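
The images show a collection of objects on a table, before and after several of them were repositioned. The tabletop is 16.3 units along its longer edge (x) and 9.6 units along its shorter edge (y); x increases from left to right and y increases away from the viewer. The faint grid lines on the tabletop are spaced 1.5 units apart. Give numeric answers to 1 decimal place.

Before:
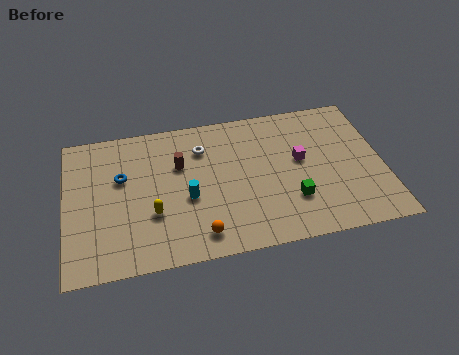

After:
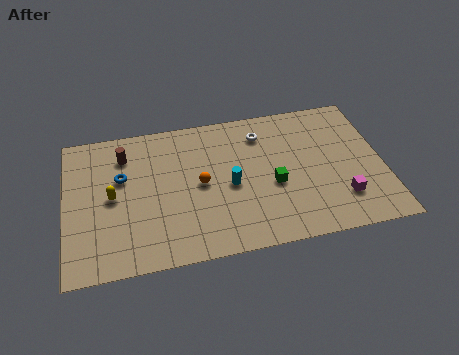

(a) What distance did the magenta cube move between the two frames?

3.6

The magenta cube was near (12.1, 5.4) before and (14.0, 2.4) after, so it travelled √(1.9² + 3.0²) ≈ 3.6 units.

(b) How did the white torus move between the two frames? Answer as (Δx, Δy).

(3.1, 0.4)

From the two frames, the white torus sits at roughly (7.1, 7.2) before and (10.2, 7.6) after.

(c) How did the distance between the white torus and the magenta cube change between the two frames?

+1.1

They were about 5.3 units apart before and 6.4 after — 1.1 units further apart.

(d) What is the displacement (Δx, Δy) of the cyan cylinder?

(2.2, 0.4)

From the two frames, the cyan cylinder sits at roughly (6.2, 4.0) before and (8.4, 4.4) after.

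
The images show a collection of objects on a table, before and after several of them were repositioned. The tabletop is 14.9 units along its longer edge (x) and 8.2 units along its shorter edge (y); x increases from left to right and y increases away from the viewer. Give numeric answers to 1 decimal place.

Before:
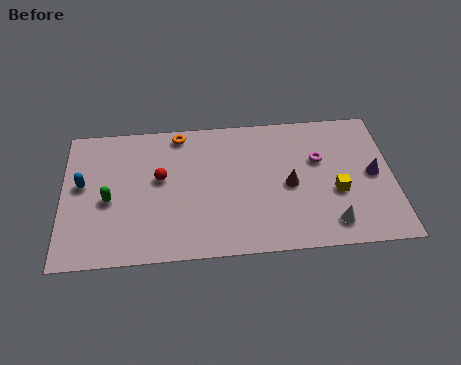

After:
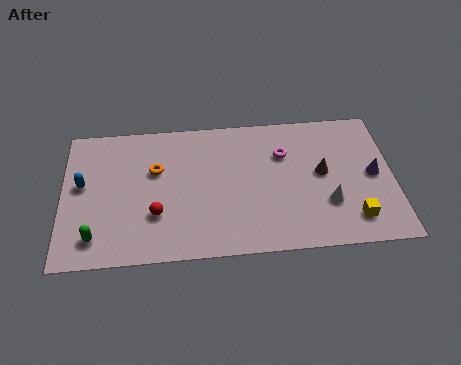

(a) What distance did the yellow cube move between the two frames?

1.7

The yellow cube was near (12.3, 3.2) before and (13.0, 1.6) after, so it travelled √(0.7² + 1.6²) ≈ 1.7 units.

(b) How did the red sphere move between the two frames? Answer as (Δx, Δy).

(-0.2, -2.1)

The red sphere was at about (4.4, 4.7) and moved to about (4.2, 2.6).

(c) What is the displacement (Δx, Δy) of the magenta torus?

(-1.6, 0.5)

From the two frames, the magenta torus sits at roughly (11.6, 5.2) before and (10.0, 5.7) after.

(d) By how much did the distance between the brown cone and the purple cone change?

-1.5

Before: roughly 3.8 units apart; after: 2.3. That's 1.5 units closer together.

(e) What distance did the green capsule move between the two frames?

2.2

From (2.1, 3.6) to (1.5, 1.5), the green capsule covered √(0.6² + 2.1²) ≈ 2.2 units.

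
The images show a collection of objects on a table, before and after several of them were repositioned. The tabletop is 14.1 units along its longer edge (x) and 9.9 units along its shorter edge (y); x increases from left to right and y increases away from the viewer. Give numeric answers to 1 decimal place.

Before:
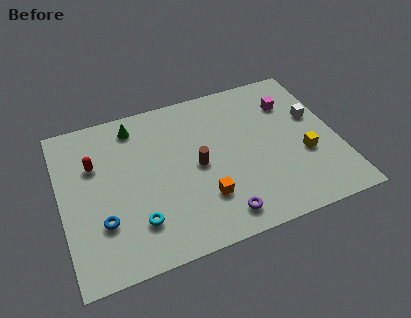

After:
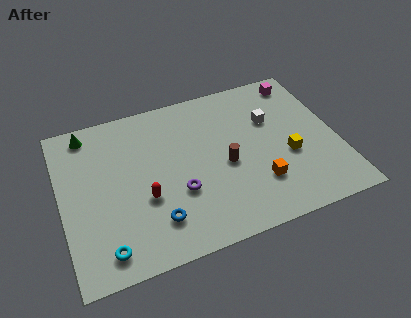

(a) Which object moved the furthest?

the red capsule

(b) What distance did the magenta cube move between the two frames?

1.5

The magenta cube was near (12.0, 7.3) before and (12.7, 8.6) after, so it travelled √(0.7² + 1.3²) ≈ 1.5 units.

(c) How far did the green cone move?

2.4

The green cone was near (4.0, 8.4) before and (1.6, 8.7) after, so it travelled √(2.4² + 0.3²) ≈ 2.4 units.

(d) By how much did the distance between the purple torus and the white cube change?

-1.2

Before: roughly 7.1 units apart; after: 5.9. That's 1.2 units closer together.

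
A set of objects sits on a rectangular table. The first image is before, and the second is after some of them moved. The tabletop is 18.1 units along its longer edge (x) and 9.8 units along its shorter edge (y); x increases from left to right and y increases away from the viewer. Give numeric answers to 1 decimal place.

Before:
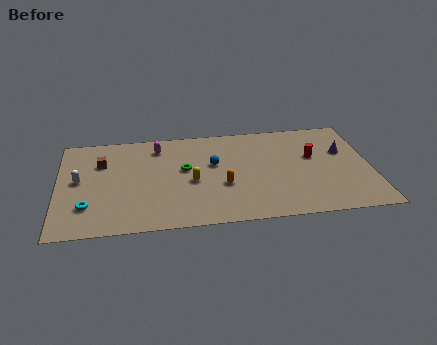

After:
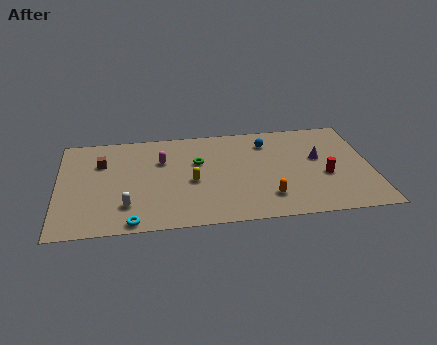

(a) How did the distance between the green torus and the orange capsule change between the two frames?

+2.7

Before: roughly 2.9 units apart; after: 5.6. That's 2.7 units further apart.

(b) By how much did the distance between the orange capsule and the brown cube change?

+2.9

The distance was about 7.7 in the first image and 10.6 in the second, so they moved 2.9 units further apart.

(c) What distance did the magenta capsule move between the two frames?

1.4

The magenta capsule was near (5.8, 8.0) before and (6.0, 6.6) after, so it travelled √(0.2² + 1.4²) ≈ 1.4 units.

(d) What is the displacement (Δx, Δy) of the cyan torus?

(2.5, -1.8)

The cyan torus was at about (1.7, 2.6) and moved to about (4.2, 0.8).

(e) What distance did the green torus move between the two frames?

1.0

The green torus was near (7.3, 5.6) before and (8.1, 6.2) after, so it travelled √(0.8² + 0.6²) ≈ 1.0 units.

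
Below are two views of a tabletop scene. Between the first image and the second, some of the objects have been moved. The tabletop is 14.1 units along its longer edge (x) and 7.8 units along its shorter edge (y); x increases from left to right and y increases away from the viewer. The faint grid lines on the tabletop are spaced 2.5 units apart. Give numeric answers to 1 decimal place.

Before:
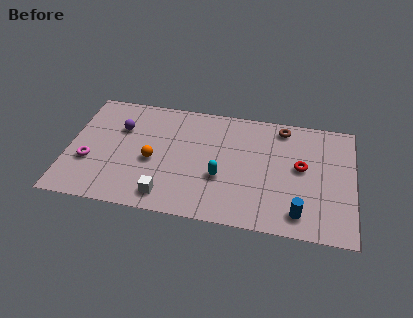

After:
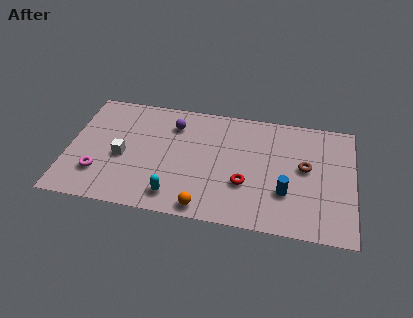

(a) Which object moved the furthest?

the orange sphere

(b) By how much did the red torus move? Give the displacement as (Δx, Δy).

(-2.7, -1.6)

The red torus was at about (11.5, 4.3) and moved to about (8.8, 2.7).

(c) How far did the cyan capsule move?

2.7

From (7.6, 2.9) to (5.4, 1.3), the cyan capsule covered √(2.2² + 1.6²) ≈ 2.7 units.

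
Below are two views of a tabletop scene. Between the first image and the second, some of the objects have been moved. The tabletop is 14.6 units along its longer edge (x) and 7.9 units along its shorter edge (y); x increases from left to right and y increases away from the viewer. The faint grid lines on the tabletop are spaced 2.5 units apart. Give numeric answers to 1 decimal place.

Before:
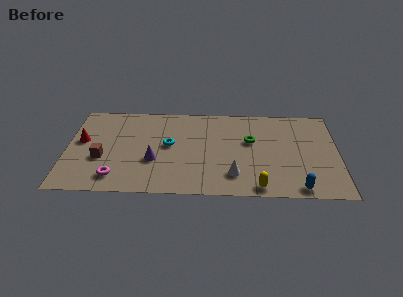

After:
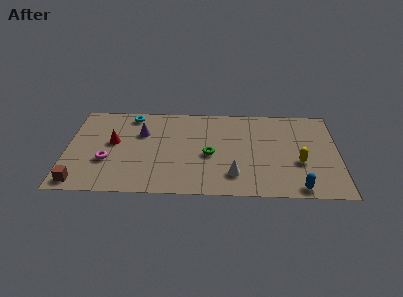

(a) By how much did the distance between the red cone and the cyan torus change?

-2.0

Before: roughly 4.7 units apart; after: 2.7. That's 2.0 units closer together.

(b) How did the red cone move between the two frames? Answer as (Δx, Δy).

(1.7, -0.1)

From the two frames, the red cone sits at roughly (0.8, 4.5) before and (2.5, 4.4) after.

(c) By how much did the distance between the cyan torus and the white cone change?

+3.3

Before: roughly 4.3 units apart; after: 7.6. That's 3.3 units further apart.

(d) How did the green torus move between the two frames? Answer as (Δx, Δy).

(-2.2, -1.3)

From the two frames, the green torus sits at roughly (9.9, 4.8) before and (7.7, 3.5) after.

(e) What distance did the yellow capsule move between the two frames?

3.1

From (10.3, 0.8) to (12.5, 3.0), the yellow capsule covered √(2.2² + 2.2²) ≈ 3.1 units.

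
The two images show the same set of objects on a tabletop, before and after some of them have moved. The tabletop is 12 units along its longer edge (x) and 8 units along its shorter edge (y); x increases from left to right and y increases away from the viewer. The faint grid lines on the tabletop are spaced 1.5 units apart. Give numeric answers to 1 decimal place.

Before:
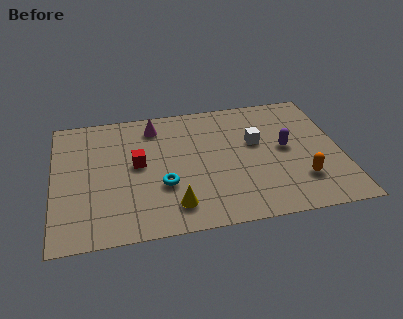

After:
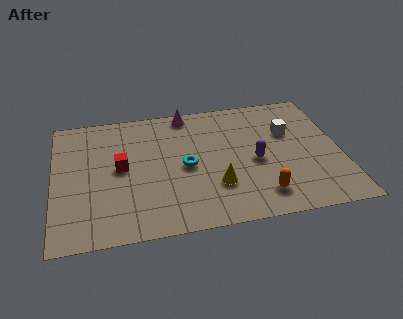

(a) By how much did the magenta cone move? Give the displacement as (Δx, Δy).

(1.4, 0.6)

The magenta cone started near (4.3, 6.6) and ended near (5.7, 7.2).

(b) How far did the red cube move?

0.7

From (3.5, 4.3) to (2.8, 4.2), the red cube covered √(0.7² + 0.1²) ≈ 0.7 units.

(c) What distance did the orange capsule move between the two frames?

1.8

From (10.2, 2.1) to (8.5, 1.5), the orange capsule covered √(1.7² + 0.6²) ≈ 1.8 units.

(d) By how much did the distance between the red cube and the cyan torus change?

+0.9

Before: roughly 1.8 units apart; after: 2.7. That's 0.9 units further apart.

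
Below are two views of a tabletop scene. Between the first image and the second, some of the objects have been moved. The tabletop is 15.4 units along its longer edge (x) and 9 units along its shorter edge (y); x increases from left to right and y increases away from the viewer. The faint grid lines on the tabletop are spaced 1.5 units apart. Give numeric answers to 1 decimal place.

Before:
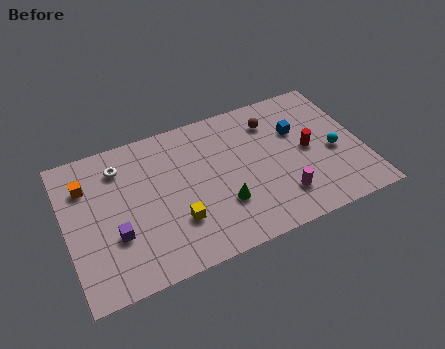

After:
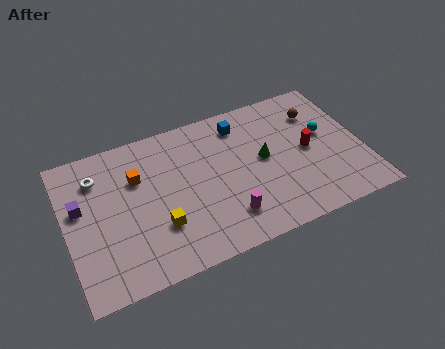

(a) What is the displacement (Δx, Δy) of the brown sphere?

(2.4, -0.3)

The brown sphere started near (11.0, 7.0) and ended near (13.4, 6.7).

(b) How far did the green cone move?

3.1

The green cone was near (7.9, 2.8) before and (10.3, 4.8) after, so it travelled √(2.4² + 2.0²) ≈ 3.1 units.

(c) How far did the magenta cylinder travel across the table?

2.9

From (10.9, 2.1) to (8.0, 2.0), the magenta cylinder covered √(2.9² + 0.1²) ≈ 2.9 units.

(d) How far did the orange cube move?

2.6

The orange cube was near (1.2, 6.6) before and (3.8, 6.1) after, so it travelled √(2.6² + 0.5²) ≈ 2.6 units.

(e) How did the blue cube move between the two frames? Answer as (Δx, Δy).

(-2.8, 1.5)

The blue cube started near (12.2, 5.9) and ended near (9.4, 7.4).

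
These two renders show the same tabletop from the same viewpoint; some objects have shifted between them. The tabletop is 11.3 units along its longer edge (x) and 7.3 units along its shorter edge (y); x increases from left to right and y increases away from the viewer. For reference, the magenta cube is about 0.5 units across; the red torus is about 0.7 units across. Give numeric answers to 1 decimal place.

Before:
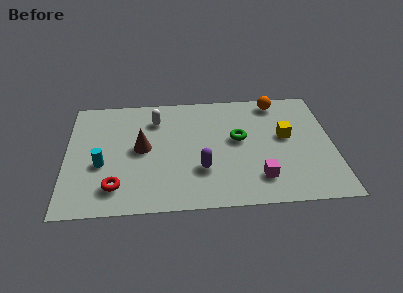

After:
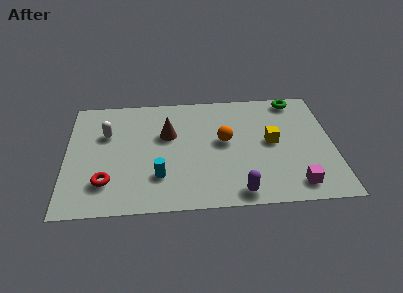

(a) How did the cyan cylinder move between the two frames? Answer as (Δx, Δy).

(2.4, -0.9)

The cyan cylinder was at about (1.5, 2.9) and moved to about (3.9, 2.0).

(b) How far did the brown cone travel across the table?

1.4

The brown cone moved from about (3.2, 3.8) to (4.3, 4.6), a distance of √(1.1² + 0.8²) ≈ 1.4.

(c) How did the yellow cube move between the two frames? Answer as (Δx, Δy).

(-0.6, -0.3)

The yellow cube was at about (9.3, 4.1) and moved to about (8.7, 3.8).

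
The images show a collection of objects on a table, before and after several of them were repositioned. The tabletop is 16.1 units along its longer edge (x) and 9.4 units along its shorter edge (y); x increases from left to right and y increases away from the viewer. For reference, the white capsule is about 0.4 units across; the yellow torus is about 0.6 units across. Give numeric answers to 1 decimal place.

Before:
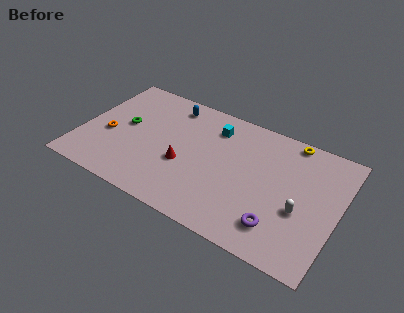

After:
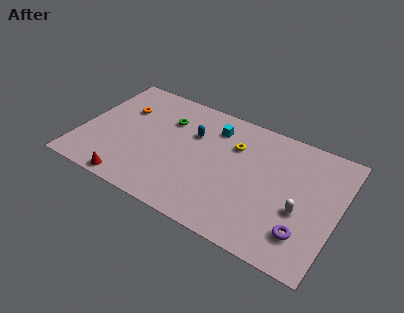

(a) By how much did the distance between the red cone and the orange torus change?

+0.9

The distance was about 4.9 in the first image and 5.8 in the second, so they moved 0.9 units further apart.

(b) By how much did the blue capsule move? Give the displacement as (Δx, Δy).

(1.7, -1.7)

From the two frames, the blue capsule sits at roughly (5.1, 8.0) before and (6.8, 6.3) after.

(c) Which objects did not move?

the cyan cube and the white capsule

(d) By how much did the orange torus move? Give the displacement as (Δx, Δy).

(0.6, 2.5)

From the two frames, the orange torus sits at roughly (1.7, 3.9) before and (2.3, 6.4) after.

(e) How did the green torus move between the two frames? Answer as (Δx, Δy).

(2.5, 1.6)

The green torus was at about (2.6, 5.1) and moved to about (5.1, 6.7).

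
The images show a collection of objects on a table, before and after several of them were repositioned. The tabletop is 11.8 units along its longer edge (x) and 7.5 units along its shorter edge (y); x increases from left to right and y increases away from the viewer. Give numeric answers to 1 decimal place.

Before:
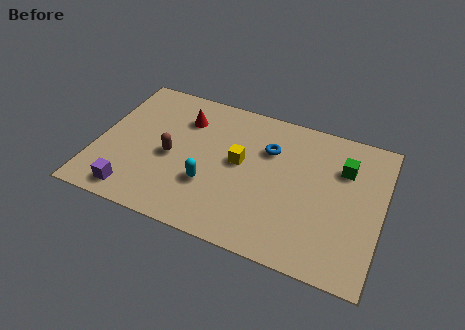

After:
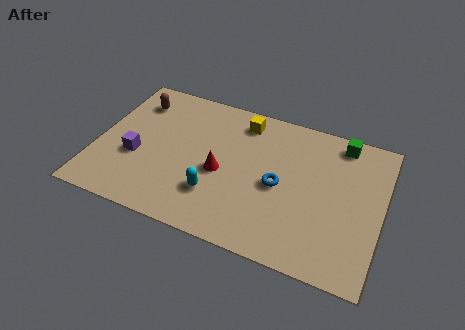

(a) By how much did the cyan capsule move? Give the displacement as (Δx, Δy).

(0.3, -0.4)

From the two frames, the cyan capsule sits at roughly (4.8, 2.5) before and (5.1, 2.1) after.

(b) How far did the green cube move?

1.3

The green cube was near (10.1, 5.3) before and (9.9, 6.6) after, so it travelled √(0.2² + 1.3²) ≈ 1.3 units.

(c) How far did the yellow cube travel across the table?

2.2

The yellow cube moved from about (5.9, 4.1) to (5.8, 6.3), a distance of √(0.1² + 2.2²) ≈ 2.2.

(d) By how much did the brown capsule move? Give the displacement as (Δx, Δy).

(-1.8, 2.5)

From the two frames, the brown capsule sits at roughly (3.1, 3.4) before and (1.3, 5.9) after.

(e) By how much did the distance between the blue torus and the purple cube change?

-0.8

The distance was about 6.7 in the first image and 5.9 in the second, so they moved 0.8 units closer together.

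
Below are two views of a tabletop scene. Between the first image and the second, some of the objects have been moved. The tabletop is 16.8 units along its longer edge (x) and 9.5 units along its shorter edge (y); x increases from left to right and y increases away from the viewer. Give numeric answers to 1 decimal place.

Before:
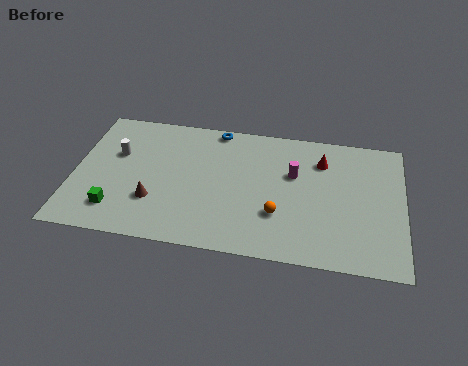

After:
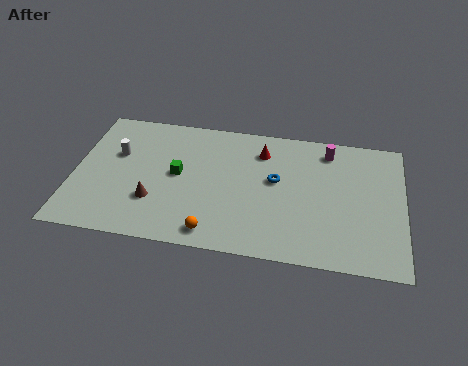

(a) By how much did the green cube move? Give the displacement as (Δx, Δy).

(3.0, 3.0)

The green cube was at about (2.3, 2.0) and moved to about (5.3, 5.0).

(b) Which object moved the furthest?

the blue torus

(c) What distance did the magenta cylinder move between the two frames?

2.6

The magenta cylinder moved from about (11.2, 6.0) to (12.9, 8.0), a distance of √(1.7² + 2.0²) ≈ 2.6.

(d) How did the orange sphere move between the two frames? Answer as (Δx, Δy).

(-3.2, -1.8)

The orange sphere started near (10.5, 3.0) and ended near (7.3, 1.2).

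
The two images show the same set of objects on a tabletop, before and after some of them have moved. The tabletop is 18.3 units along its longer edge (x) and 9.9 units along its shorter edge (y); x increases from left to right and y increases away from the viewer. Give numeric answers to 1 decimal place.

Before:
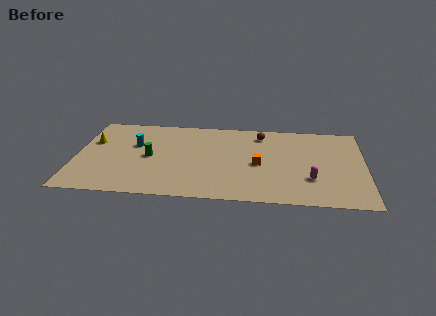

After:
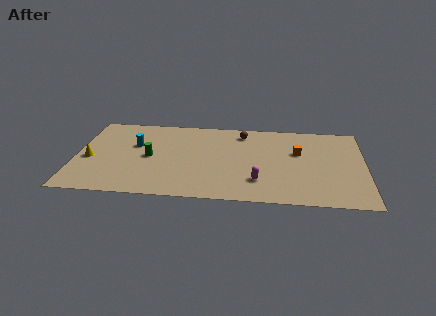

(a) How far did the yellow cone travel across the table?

2.1

The yellow cone moved from about (1.0, 6.4) to (0.9, 4.3), a distance of √(0.1² + 2.1²) ≈ 2.1.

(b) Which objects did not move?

the cyan cylinder and the green cylinder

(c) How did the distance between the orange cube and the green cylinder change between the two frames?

+2.6

The distance was about 6.9 in the first image and 9.5 in the second, so they moved 2.6 units further apart.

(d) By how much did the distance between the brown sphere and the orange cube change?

+0.5

They were about 3.7 units apart before and 4.2 after — 0.5 units further apart.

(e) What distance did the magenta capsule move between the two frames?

3.3

From (14.9, 3.0) to (11.6, 2.5), the magenta capsule covered √(3.3² + 0.5²) ≈ 3.3 units.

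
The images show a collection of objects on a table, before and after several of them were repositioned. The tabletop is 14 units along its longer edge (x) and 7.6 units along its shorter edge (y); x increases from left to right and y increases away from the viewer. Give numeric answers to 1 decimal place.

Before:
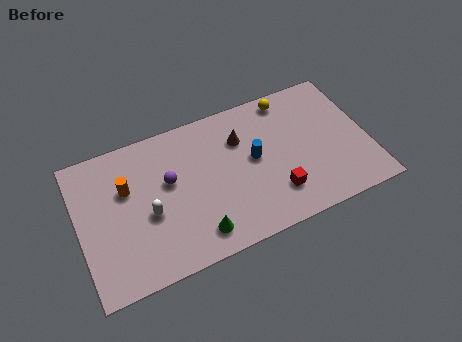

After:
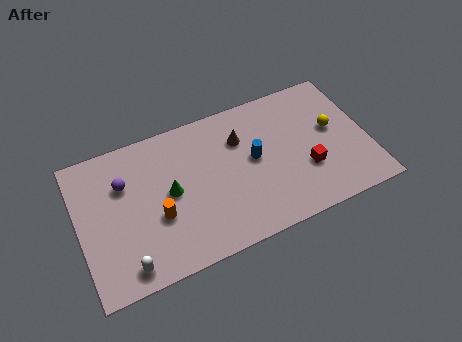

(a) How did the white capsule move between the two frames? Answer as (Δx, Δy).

(-1.3, -2.2)

The white capsule started near (3.3, 3.2) and ended near (2.0, 1.0).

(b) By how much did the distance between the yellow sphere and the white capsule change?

+2.9

They were about 8.0 units apart before and 10.9 after — 2.9 units further apart.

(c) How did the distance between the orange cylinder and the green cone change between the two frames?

-3.5

They were about 4.7 units apart before and 1.2 after — 3.5 units closer together.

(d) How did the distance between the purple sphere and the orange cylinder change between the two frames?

+0.7

Before: roughly 2.0 units apart; after: 2.7. That's 0.7 units further apart.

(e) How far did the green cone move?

2.8

From (5.4, 1.3) to (4.4, 3.9), the green cone covered √(1.0² + 2.6²) ≈ 2.8 units.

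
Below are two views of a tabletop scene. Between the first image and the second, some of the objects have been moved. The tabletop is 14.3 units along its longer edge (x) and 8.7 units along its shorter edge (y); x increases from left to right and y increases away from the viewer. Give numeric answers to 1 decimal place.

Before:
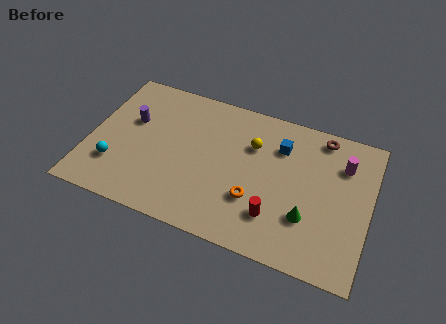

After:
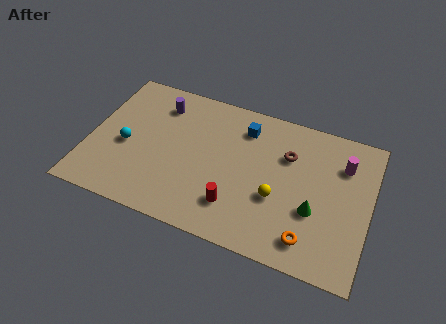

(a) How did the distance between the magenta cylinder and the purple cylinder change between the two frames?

-1.3

The distance was about 10.8 in the first image and 9.5 in the second, so they moved 1.3 units closer together.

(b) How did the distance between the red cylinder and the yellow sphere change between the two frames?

-1.8

The distance was about 4.1 in the first image and 2.3 in the second, so they moved 1.8 units closer together.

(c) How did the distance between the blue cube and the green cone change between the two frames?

+1.3

The distance was about 4.1 in the first image and 5.4 in the second, so they moved 1.3 units further apart.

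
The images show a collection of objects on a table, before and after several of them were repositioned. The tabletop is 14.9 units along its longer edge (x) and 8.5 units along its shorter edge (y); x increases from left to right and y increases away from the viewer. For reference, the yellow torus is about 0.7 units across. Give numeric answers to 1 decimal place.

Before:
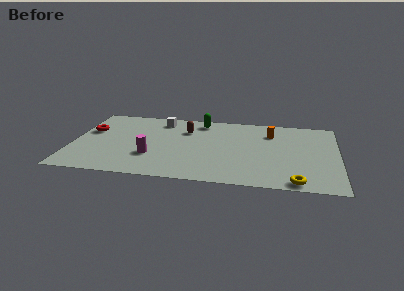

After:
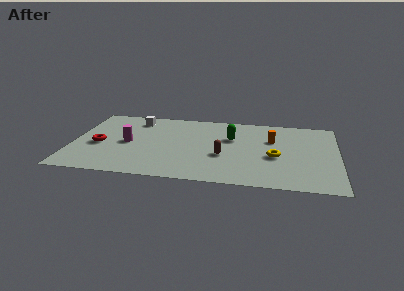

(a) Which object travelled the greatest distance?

the brown capsule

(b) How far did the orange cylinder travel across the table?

0.8

The orange cylinder moved from about (11.1, 6.4) to (11.2, 5.6), a distance of √(0.1² + 0.8²) ≈ 0.8.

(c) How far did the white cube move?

1.4

The white cube was near (4.8, 7.1) before and (3.4, 7.0) after, so it travelled √(1.4² + 0.1²) ≈ 1.4 units.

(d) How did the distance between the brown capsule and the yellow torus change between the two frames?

-5.3

Before: roughly 8.2 units apart; after: 2.9. That's 5.3 units closer together.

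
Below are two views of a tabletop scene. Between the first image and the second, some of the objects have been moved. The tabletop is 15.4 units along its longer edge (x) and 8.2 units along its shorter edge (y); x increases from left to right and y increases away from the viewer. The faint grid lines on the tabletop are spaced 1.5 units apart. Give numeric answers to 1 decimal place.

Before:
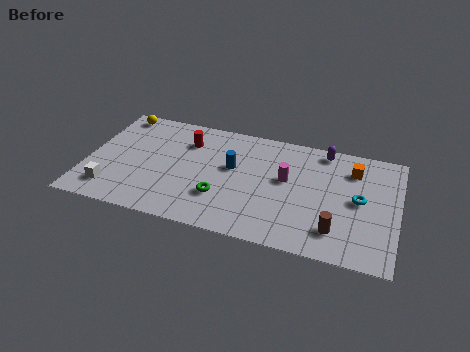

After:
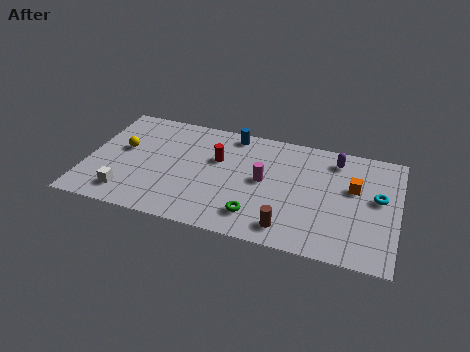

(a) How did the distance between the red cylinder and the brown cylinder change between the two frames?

-3.4

They were about 8.8 units apart before and 5.4 after — 3.4 units closer together.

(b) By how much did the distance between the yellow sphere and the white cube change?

-2.5

Before: roughly 5.7 units apart; after: 3.2. That's 2.5 units closer together.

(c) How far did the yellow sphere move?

2.6

The yellow sphere was near (1.2, 7.3) before and (1.7, 4.7) after, so it travelled √(0.5² + 2.6²) ≈ 2.6 units.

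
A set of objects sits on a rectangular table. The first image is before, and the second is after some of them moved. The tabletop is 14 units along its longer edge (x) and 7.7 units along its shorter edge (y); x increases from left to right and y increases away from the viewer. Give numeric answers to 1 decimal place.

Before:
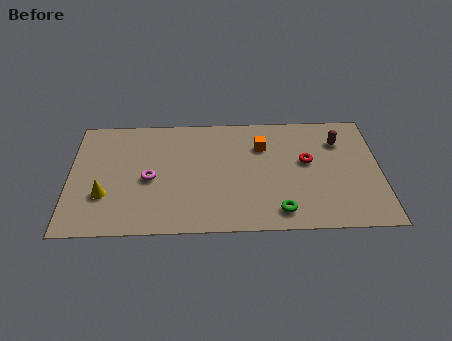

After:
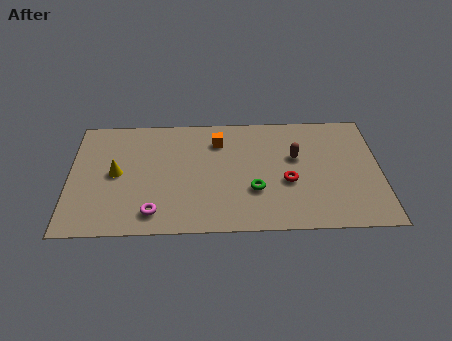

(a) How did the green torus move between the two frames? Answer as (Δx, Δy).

(-1.1, 1.4)

The green torus was at about (9.4, 1.2) and moved to about (8.3, 2.6).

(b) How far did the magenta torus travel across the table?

2.2

The magenta torus was near (3.6, 3.5) before and (3.8, 1.3) after, so it travelled √(0.2² + 2.2²) ≈ 2.2 units.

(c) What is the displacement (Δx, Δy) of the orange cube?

(-2.0, 0.4)

The orange cube started near (8.7, 5.5) and ended near (6.7, 5.9).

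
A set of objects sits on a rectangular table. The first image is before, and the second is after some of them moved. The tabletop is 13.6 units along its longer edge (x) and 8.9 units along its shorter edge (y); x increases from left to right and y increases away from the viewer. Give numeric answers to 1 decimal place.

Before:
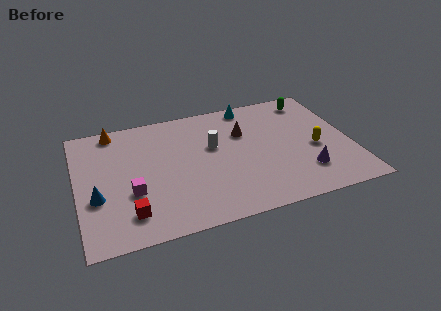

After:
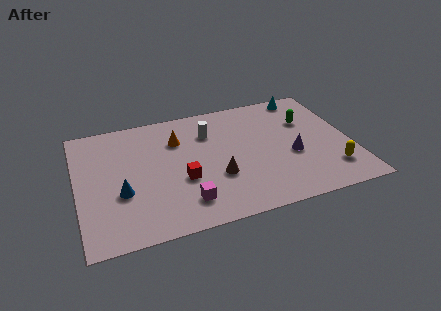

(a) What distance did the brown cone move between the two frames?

3.3

From (8.4, 6.0) to (6.8, 3.1), the brown cone covered √(1.6² + 2.9²) ≈ 3.3 units.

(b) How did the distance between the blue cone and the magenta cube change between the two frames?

+1.7

They were about 1.7 units apart before and 3.4 after — 1.7 units further apart.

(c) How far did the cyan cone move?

2.8

The cyan cone moved from about (8.9, 8.0) to (11.7, 8.0), a distance of √(2.8² + 0.0²) ≈ 2.8.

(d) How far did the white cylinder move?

1.1

The white cylinder was near (6.8, 5.4) before and (6.7, 6.5) after, so it travelled √(0.1² + 1.1²) ≈ 1.1 units.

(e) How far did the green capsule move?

1.6

The green capsule moved from about (12.0, 7.6) to (11.6, 6.0), a distance of √(0.4² + 1.6²) ≈ 1.6.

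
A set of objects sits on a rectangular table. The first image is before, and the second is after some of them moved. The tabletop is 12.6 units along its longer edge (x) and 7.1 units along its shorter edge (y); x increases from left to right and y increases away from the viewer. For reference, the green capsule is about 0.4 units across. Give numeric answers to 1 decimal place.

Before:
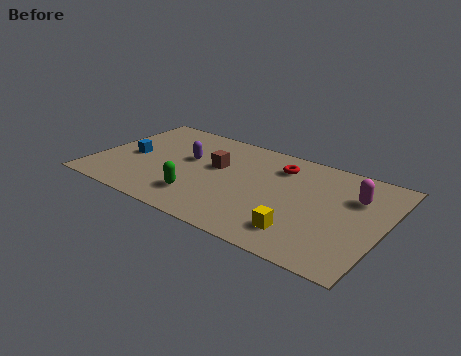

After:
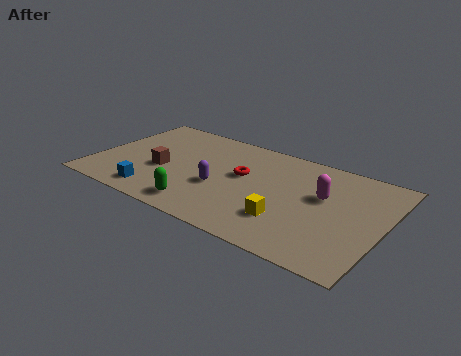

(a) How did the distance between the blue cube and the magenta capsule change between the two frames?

-2.2

The distance was about 9.8 in the first image and 7.6 in the second, so they moved 2.2 units closer together.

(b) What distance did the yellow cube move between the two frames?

0.9

From (9.4, 1.5) to (8.7, 2.0), the yellow cube covered √(0.7² + 0.5²) ≈ 0.9 units.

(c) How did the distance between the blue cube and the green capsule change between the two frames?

-1.7

Before: roughly 3.8 units apart; after: 2.1. That's 1.7 units closer together.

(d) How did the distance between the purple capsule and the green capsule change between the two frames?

-0.9

Before: roughly 2.7 units apart; after: 1.8. That's 0.9 units closer together.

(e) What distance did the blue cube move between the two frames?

2.7

From (1.5, 3.3) to (3.0, 1.1), the blue cube covered √(1.5² + 2.2²) ≈ 2.7 units.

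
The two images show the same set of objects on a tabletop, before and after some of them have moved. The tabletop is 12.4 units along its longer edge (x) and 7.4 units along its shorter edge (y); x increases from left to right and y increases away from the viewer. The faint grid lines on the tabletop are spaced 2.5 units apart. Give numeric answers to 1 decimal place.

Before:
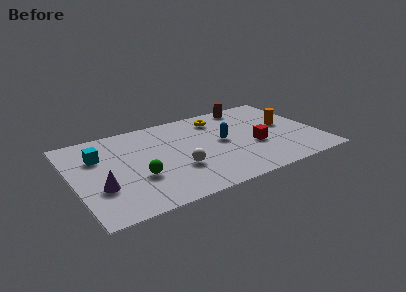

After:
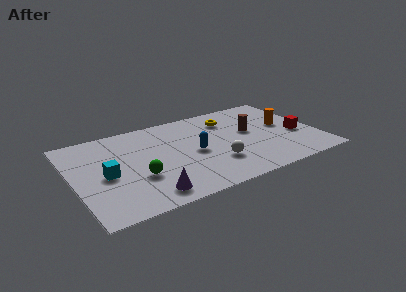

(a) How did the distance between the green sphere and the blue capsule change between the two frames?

-1.6

The distance was about 4.7 in the first image and 3.1 in the second, so they moved 1.6 units closer together.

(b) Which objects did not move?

the green sphere and the orange cylinder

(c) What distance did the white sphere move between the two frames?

1.9

From (5.1, 2.5) to (7.0, 2.2), the white sphere covered √(1.9² + 0.3²) ≈ 1.9 units.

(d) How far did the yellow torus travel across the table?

0.6

The yellow torus was near (7.7, 6.0) before and (8.2, 5.7) after, so it travelled √(0.5² + 0.3²) ≈ 0.6 units.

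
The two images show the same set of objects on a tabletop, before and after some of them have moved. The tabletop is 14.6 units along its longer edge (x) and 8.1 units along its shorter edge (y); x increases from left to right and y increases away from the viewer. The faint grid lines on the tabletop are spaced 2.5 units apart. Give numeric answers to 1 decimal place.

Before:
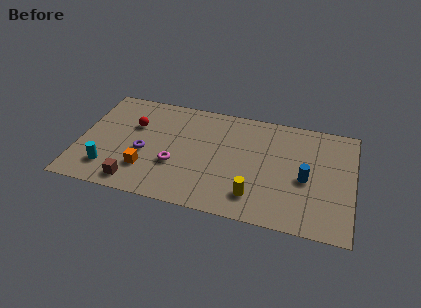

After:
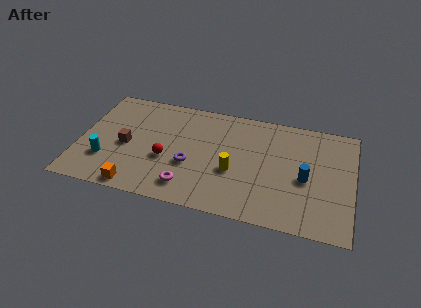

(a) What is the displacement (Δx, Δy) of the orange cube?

(-0.4, -1.4)

The orange cube was at about (3.7, 2.2) and moved to about (3.3, 0.8).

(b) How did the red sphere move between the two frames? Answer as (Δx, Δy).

(1.9, -2.1)

The red sphere was at about (2.8, 5.3) and moved to about (4.7, 3.2).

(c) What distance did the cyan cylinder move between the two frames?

0.6

The cyan cylinder moved from about (1.7, 1.8) to (1.5, 2.4), a distance of √(0.2² + 0.6²) ≈ 0.6.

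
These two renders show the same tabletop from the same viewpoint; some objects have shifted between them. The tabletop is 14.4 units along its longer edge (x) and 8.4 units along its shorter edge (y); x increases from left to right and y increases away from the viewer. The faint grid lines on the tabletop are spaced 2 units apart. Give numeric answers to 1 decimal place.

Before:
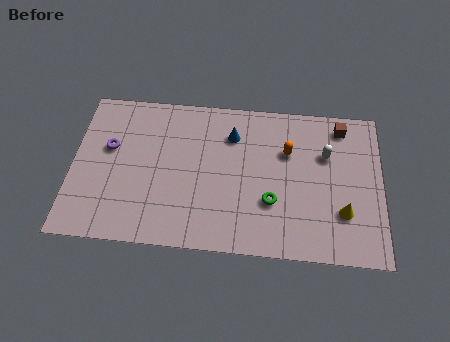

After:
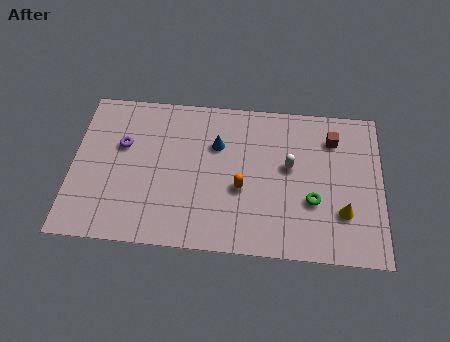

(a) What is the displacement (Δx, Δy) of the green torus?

(1.9, 0.2)

The green torus started near (9.3, 2.8) and ended near (11.2, 3.0).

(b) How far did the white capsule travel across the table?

1.9

The white capsule moved from about (11.8, 5.6) to (10.1, 4.8), a distance of √(1.7² + 0.8²) ≈ 1.9.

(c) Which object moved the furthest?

the orange capsule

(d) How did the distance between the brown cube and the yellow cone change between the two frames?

-0.7

The distance was about 4.7 in the first image and 4.0 in the second, so they moved 0.7 units closer together.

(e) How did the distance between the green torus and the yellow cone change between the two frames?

-1.8

They were about 3.3 units apart before and 1.5 after — 1.8 units closer together.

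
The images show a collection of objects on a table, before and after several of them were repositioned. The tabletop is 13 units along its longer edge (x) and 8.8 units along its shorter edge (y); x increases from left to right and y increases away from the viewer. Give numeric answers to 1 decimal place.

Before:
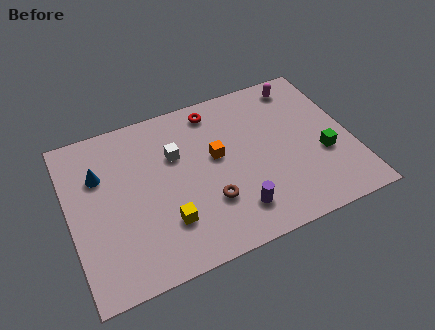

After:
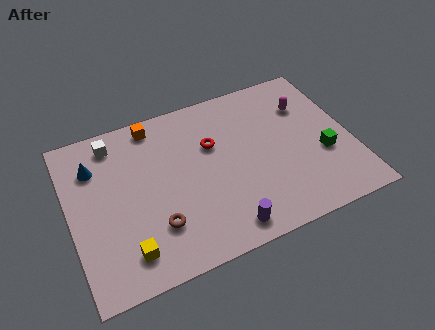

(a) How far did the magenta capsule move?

1.3

The magenta capsule was near (11.1, 7.6) before and (11.2, 6.3) after, so it travelled √(0.1² + 1.3²) ≈ 1.3 units.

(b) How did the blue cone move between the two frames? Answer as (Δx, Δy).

(-0.2, 0.5)

From the two frames, the blue cone sits at roughly (1.5, 6.0) before and (1.3, 6.5) after.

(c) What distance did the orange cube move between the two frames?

3.8

The orange cube was near (6.8, 5.0) before and (4.2, 7.8) after, so it travelled √(2.6² + 2.8²) ≈ 3.8 units.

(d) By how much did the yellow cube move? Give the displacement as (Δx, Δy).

(-1.9, -0.8)

The yellow cube was at about (4.2, 2.4) and moved to about (2.3, 1.6).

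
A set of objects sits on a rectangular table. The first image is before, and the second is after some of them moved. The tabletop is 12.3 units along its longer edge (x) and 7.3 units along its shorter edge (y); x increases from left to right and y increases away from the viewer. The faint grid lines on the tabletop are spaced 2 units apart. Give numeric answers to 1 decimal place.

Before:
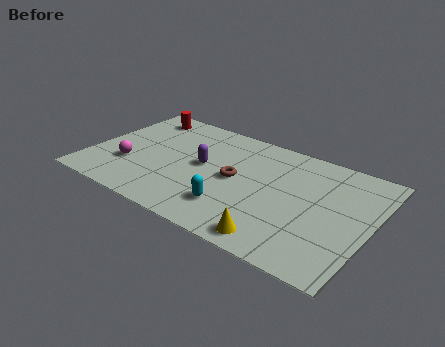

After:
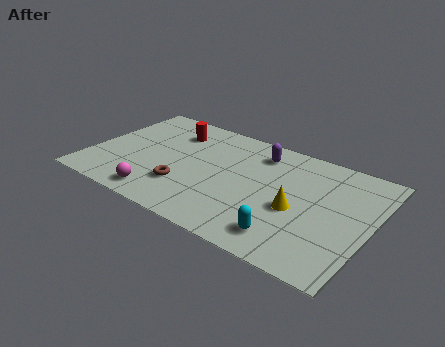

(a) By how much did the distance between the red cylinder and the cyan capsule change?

+0.6

They were about 6.7 units apart before and 7.3 after — 0.6 units further apart.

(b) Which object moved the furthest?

the purple capsule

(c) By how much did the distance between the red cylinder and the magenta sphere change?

+0.8

They were about 3.8 units apart before and 4.6 after — 0.8 units further apart.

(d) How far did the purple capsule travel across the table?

3.0

The purple capsule moved from about (4.9, 3.9) to (7.1, 5.9), a distance of √(2.2² + 2.0²) ≈ 3.0.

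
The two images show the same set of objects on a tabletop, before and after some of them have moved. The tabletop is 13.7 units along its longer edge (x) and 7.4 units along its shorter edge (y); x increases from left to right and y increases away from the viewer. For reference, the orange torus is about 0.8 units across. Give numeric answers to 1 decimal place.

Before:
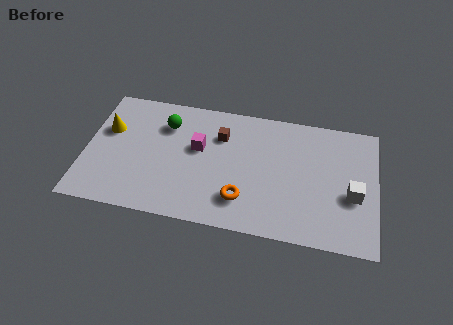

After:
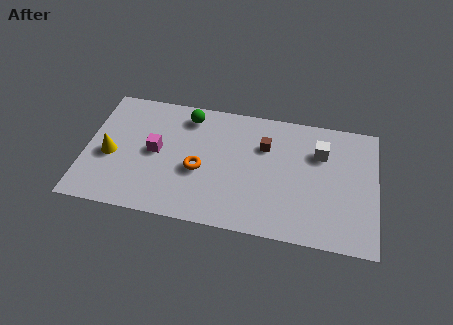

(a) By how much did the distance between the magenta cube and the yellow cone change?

-2.1

They were about 4.3 units apart before and 2.2 after — 2.1 units closer together.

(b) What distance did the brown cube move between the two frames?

2.1

From (6.3, 5.3) to (8.4, 5.1), the brown cube covered √(2.1² + 0.2²) ≈ 2.1 units.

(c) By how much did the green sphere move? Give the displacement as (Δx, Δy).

(1.0, 0.7)

From the two frames, the green sphere sits at roughly (3.7, 5.5) before and (4.7, 6.2) after.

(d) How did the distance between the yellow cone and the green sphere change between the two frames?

+1.8

They were about 2.8 units apart before and 4.6 after — 1.8 units further apart.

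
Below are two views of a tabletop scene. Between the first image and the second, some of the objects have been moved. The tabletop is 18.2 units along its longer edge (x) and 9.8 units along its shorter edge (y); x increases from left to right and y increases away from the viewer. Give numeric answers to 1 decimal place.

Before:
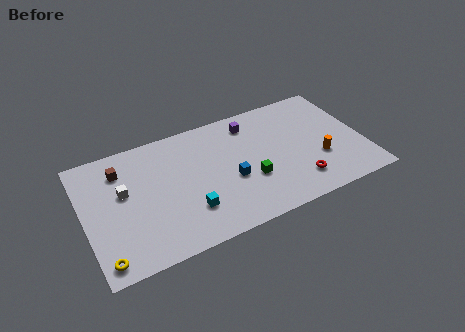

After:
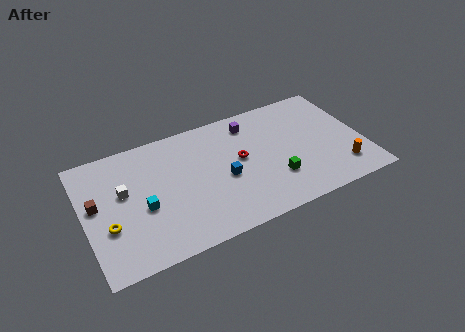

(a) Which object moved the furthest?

the red torus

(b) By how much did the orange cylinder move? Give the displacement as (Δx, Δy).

(1.3, -1.3)

The orange cylinder was at about (15.2, 3.4) and moved to about (16.5, 2.1).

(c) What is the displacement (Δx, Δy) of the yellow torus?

(0.5, 2.3)

The yellow torus was at about (0.9, 1.2) and moved to about (1.4, 3.5).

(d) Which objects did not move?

the purple cube and the white cube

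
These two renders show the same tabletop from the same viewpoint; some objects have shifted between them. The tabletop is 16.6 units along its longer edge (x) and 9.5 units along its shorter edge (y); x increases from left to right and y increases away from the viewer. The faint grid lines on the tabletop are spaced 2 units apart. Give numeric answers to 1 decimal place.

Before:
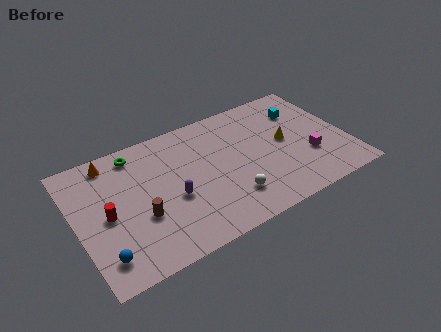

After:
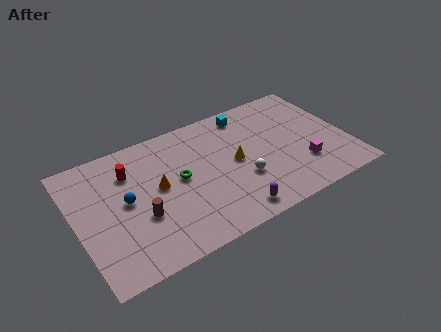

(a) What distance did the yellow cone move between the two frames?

3.2

The yellow cone moved from about (12.9, 5.0) to (9.7, 4.8), a distance of √(3.2² + 0.2²) ≈ 3.2.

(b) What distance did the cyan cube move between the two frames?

3.5

From (14.3, 7.0) to (11.0, 8.2), the cyan cube covered √(3.3² + 1.2²) ≈ 3.5 units.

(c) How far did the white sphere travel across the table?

1.3

The white sphere was near (9.0, 2.3) before and (9.9, 3.3) after, so it travelled √(0.9² + 1.0²) ≈ 1.3 units.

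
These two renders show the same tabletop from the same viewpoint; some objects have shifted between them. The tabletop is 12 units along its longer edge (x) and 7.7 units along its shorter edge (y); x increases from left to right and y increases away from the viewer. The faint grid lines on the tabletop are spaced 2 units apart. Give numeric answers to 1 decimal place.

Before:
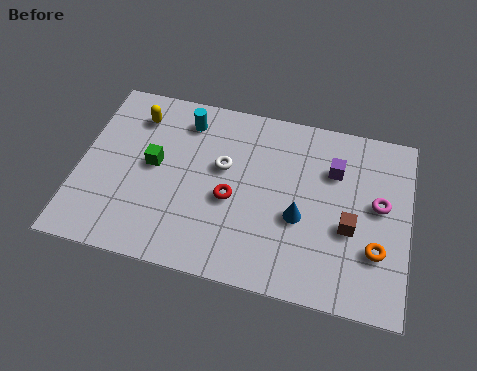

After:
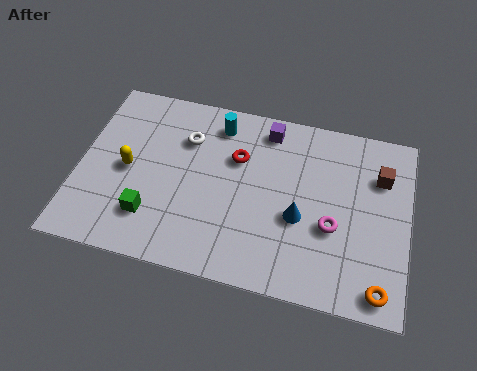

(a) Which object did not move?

the blue cone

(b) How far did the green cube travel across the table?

2.2

The green cube was near (2.7, 4.1) before and (2.8, 1.9) after, so it travelled √(0.1² + 2.2²) ≈ 2.2 units.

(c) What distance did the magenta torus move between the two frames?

2.1

The magenta torus was near (10.9, 4.3) before and (9.3, 3.0) after, so it travelled √(1.6² + 1.3²) ≈ 2.1 units.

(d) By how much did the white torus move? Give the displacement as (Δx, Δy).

(-1.4, 0.9)

The white torus was at about (5.2, 4.6) and moved to about (3.8, 5.5).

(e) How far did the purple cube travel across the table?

2.8

The purple cube moved from about (9.2, 5.4) to (6.7, 6.6), a distance of √(2.5² + 1.2²) ≈ 2.8.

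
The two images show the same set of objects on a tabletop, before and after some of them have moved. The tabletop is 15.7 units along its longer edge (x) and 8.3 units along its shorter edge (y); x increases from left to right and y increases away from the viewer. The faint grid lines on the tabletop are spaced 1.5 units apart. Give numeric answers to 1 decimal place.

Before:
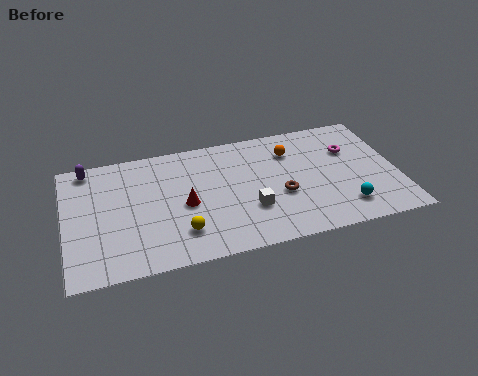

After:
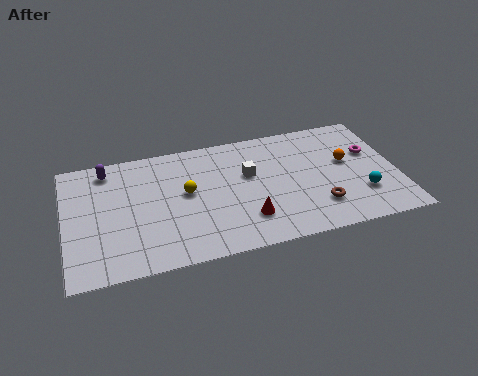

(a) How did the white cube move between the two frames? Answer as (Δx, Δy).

(0.1, 2.4)

The white cube started near (8.6, 2.7) and ended near (8.7, 5.1).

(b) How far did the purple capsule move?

0.9

The purple capsule was near (1.2, 7.4) before and (2.1, 7.1) after, so it travelled √(0.9² + 0.3²) ≈ 0.9 units.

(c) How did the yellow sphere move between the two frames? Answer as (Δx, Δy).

(0.4, 2.6)

The yellow sphere was at about (5.3, 2.0) and moved to about (5.7, 4.6).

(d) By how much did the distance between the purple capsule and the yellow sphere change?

-2.4

The distance was about 6.8 in the first image and 4.4 in the second, so they moved 2.4 units closer together.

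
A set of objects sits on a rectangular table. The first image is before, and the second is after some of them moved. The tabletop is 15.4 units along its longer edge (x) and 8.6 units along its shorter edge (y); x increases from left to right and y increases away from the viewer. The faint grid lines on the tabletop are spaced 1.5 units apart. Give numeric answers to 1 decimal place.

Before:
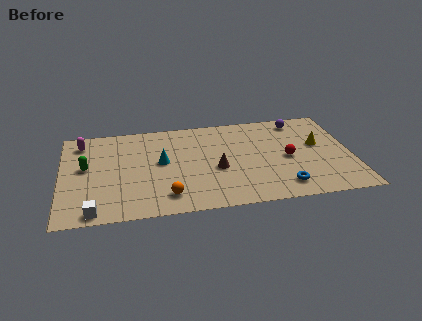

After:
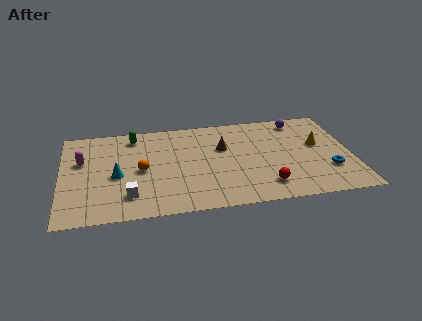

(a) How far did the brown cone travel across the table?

1.9

The brown cone was near (8.2, 3.6) before and (8.6, 5.5) after, so it travelled √(0.4² + 1.9²) ≈ 1.9 units.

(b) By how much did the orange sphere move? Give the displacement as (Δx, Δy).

(-1.3, 2.5)

The orange sphere started near (5.5, 1.6) and ended near (4.2, 4.1).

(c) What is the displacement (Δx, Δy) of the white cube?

(1.8, 1.1)

The white cube started near (1.7, 0.8) and ended near (3.5, 1.9).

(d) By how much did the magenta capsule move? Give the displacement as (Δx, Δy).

(0.0, -1.7)

The magenta capsule started near (1.1, 7.1) and ended near (1.1, 5.4).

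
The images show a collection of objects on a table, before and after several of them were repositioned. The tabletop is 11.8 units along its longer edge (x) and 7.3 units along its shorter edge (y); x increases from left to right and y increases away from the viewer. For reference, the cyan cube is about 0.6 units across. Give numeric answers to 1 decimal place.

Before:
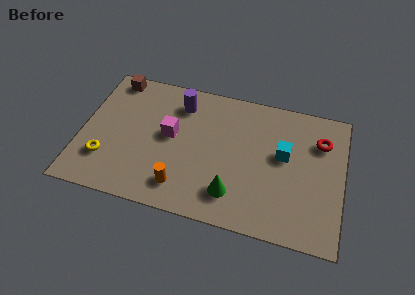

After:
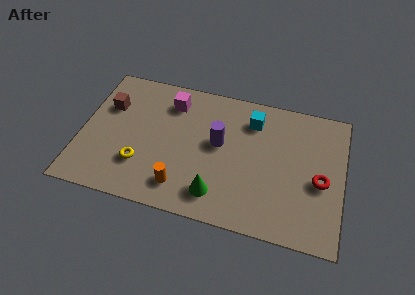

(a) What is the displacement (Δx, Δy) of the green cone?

(-0.7, -0.2)

The green cone started near (7.0, 1.6) and ended near (6.3, 1.4).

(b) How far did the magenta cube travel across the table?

1.8

From (4.0, 4.0) to (3.9, 5.8), the magenta cube covered √(0.1² + 1.8²) ≈ 1.8 units.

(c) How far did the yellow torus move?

1.6

From (1.2, 2.0) to (2.8, 2.1), the yellow torus covered √(1.6² + 0.1²) ≈ 1.6 units.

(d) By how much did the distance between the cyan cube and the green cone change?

+1.2

The distance was about 3.3 in the first image and 4.5 in the second, so they moved 1.2 units further apart.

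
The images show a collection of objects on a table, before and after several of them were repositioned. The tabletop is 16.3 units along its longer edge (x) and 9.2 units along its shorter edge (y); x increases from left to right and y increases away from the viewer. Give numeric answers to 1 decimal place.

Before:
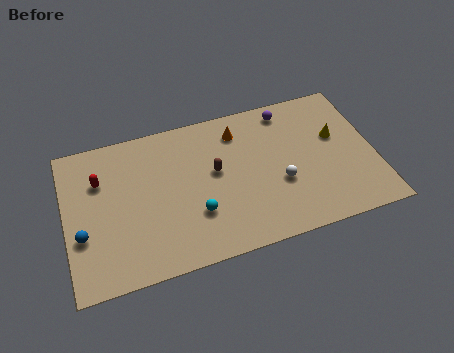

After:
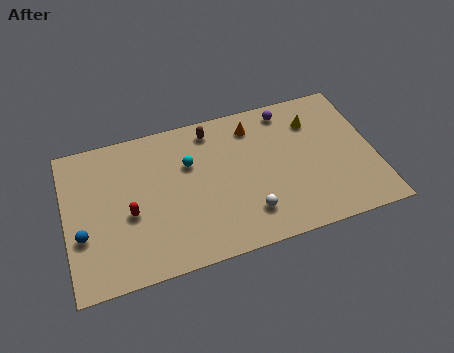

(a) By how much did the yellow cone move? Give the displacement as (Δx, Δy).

(-1.1, 1.3)

From the two frames, the yellow cone sits at roughly (14.4, 5.6) before and (13.3, 6.9) after.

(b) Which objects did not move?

the blue sphere and the purple sphere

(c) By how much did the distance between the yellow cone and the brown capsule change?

-1.0

The distance was about 6.5 in the first image and 5.5 in the second, so they moved 1.0 units closer together.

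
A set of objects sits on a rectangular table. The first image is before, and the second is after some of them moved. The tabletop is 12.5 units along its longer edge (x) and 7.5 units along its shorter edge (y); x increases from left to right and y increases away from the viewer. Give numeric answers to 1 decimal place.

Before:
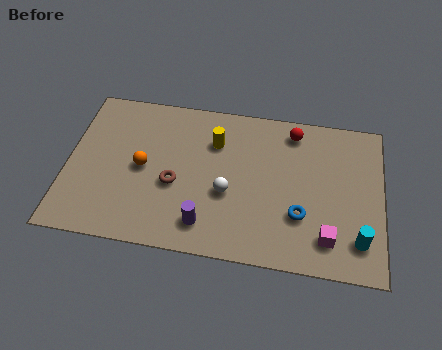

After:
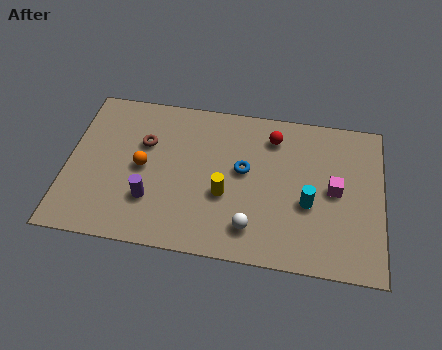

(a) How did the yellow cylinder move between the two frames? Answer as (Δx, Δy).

(0.5, -2.5)

From the two frames, the yellow cylinder sits at roughly (5.8, 5.4) before and (6.3, 2.9) after.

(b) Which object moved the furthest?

the blue torus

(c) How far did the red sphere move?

0.9

The red sphere was near (8.9, 6.4) before and (8.1, 6.0) after, so it travelled √(0.8² + 0.4²) ≈ 0.9 units.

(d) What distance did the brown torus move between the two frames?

2.2

From (4.3, 3.1) to (3.0, 4.9), the brown torus covered √(1.3² + 1.8²) ≈ 2.2 units.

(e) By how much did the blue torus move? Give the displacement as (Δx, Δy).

(-2.3, 1.8)

From the two frames, the blue torus sits at roughly (9.3, 2.4) before and (7.0, 4.2) after.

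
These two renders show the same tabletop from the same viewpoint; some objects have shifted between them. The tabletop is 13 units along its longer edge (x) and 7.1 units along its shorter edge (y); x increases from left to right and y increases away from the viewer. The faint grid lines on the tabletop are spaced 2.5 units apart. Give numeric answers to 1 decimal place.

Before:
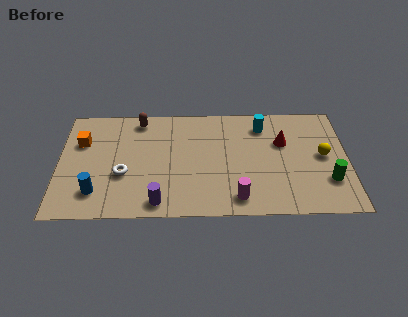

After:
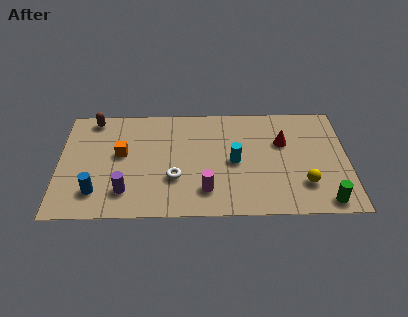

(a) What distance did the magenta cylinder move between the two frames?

1.5

From (8.0, 1.1) to (6.6, 1.6), the magenta cylinder covered √(1.4² + 0.5²) ≈ 1.5 units.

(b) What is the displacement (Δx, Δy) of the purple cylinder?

(-1.5, 0.7)

The purple cylinder was at about (4.5, 0.9) and moved to about (3.0, 1.6).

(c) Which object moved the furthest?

the cyan cylinder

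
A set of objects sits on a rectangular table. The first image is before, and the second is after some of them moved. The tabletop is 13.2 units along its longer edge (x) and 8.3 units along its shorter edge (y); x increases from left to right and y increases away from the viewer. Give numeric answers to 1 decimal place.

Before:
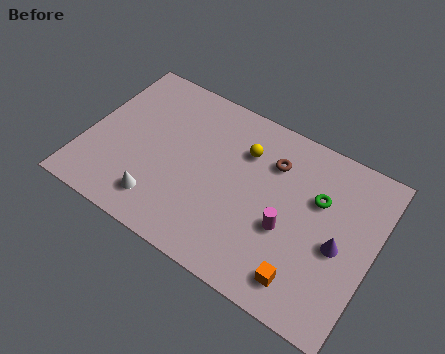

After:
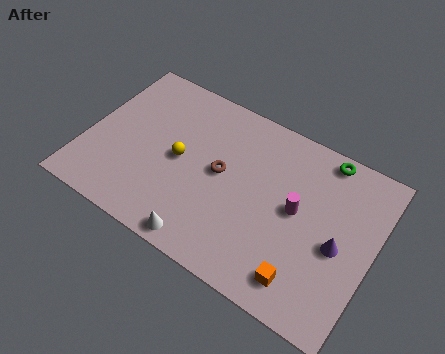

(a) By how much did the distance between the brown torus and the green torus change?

+3.0

They were about 2.3 units apart before and 5.3 after — 3.0 units further apart.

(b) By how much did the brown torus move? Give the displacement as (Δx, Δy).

(-2.1, -1.7)

The brown torus started near (8.3, 6.1) and ended near (6.2, 4.4).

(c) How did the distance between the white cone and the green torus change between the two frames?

+0.4

They were about 7.7 units apart before and 8.1 after — 0.4 units further apart.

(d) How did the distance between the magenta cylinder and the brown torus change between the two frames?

+0.5

The distance was about 3.0 in the first image and 3.5 in the second, so they moved 0.5 units further apart.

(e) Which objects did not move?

the purple cone and the orange cube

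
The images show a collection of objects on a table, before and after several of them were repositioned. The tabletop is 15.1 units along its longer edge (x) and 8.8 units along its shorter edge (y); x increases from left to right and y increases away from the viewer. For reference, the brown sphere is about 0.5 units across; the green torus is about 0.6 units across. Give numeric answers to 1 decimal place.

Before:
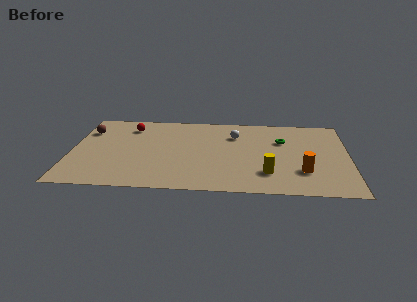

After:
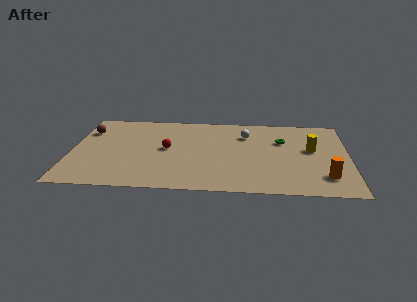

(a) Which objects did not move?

the green torus and the brown sphere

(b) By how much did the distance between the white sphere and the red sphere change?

-1.1

They were about 5.8 units apart before and 4.7 after — 1.1 units closer together.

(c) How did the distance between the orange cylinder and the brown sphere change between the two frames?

+1.3

Before: roughly 12.4 units apart; after: 13.7. That's 1.3 units further apart.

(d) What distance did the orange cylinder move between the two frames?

1.3

The orange cylinder was near (12.6, 2.5) before and (13.8, 2.0) after, so it travelled √(1.2² + 0.5²) ≈ 1.3 units.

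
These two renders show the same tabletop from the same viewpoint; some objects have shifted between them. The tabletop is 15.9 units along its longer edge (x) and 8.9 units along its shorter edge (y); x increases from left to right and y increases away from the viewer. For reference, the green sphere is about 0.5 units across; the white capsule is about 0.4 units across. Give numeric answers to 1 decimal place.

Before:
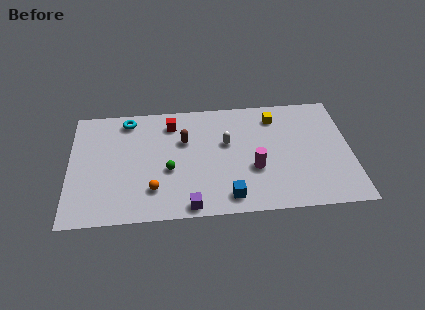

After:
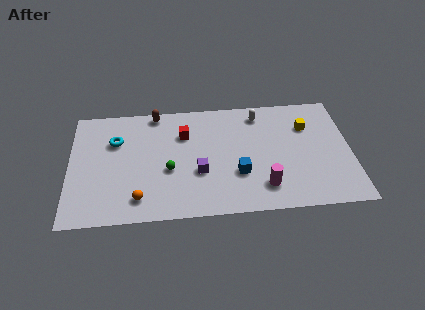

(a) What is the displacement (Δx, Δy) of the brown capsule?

(-1.6, 2.3)

From the two frames, the brown capsule sits at roughly (6.5, 5.8) before and (4.9, 8.1) after.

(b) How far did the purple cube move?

2.6

The purple cube moved from about (6.7, 0.8) to (7.3, 3.3), a distance of √(0.6² + 2.5²) ≈ 2.6.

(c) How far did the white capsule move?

2.8

The white capsule moved from about (8.9, 5.4) to (10.8, 7.5), a distance of √(1.9² + 2.1²) ≈ 2.8.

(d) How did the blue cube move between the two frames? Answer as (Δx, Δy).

(0.6, 1.7)

The blue cube started near (8.9, 1.3) and ended near (9.5, 3.0).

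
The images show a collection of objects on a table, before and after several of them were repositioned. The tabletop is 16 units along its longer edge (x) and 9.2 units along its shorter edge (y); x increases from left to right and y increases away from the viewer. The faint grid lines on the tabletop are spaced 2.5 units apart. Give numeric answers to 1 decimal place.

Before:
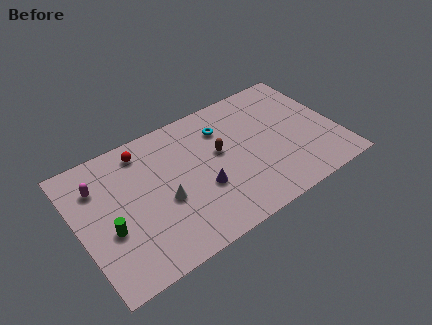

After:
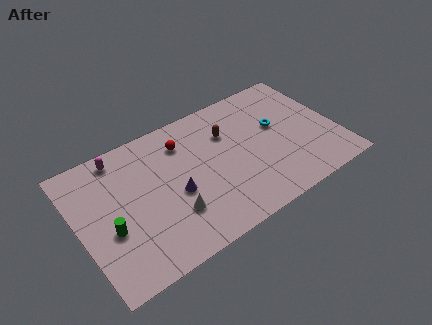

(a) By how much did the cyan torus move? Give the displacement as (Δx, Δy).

(3.2, -1.5)

The cyan torus was at about (9.3, 6.9) and moved to about (12.5, 5.4).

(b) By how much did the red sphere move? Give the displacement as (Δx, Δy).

(2.4, -0.7)

The red sphere started near (4.4, 7.8) and ended near (6.8, 7.1).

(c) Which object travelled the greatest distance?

the cyan torus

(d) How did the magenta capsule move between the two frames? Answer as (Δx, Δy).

(1.5, 1.3)

From the two frames, the magenta capsule sits at roughly (1.5, 6.8) before and (3.0, 8.1) after.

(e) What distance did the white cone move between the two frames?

1.1

The white cone moved from about (5.1, 3.8) to (5.4, 2.7), a distance of √(0.3² + 1.1²) ≈ 1.1.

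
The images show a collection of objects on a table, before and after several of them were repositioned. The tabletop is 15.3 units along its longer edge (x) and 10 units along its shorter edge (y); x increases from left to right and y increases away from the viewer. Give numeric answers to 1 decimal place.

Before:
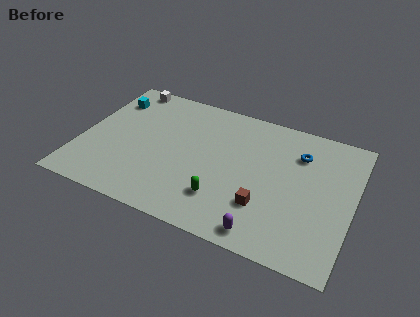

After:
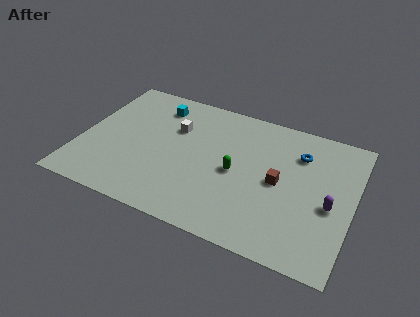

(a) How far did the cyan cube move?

2.7

The cyan cube was near (1.2, 7.7) before and (3.9, 8.1) after, so it travelled √(2.7² + 0.4²) ≈ 2.7 units.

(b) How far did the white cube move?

4.0

The white cube moved from about (1.9, 9.1) to (5.1, 6.7), a distance of √(3.2² + 2.4²) ≈ 4.0.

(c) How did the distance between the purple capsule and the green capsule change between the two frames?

+2.4

Before: roughly 2.9 units apart; after: 5.3. That's 2.4 units further apart.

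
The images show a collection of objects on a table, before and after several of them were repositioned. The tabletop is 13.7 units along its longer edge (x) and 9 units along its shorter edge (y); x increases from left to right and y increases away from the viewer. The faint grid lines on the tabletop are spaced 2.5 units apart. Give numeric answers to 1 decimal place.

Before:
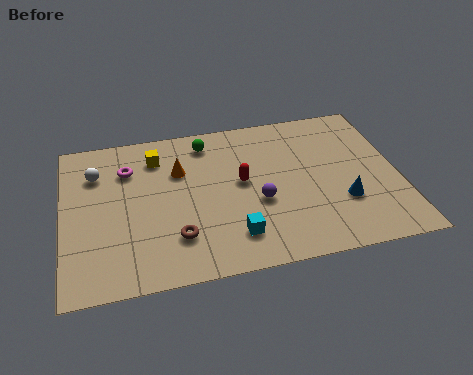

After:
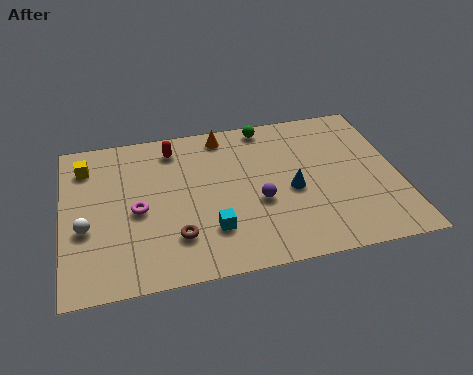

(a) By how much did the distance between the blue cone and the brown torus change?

-1.7

Before: roughly 6.8 units apart; after: 5.1. That's 1.7 units closer together.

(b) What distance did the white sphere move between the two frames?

3.1

The white sphere moved from about (1.4, 6.6) to (0.9, 3.5), a distance of √(0.5² + 3.1²) ≈ 3.1.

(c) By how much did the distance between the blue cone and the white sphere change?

-2.2

They were about 10.6 units apart before and 8.4 after — 2.2 units closer together.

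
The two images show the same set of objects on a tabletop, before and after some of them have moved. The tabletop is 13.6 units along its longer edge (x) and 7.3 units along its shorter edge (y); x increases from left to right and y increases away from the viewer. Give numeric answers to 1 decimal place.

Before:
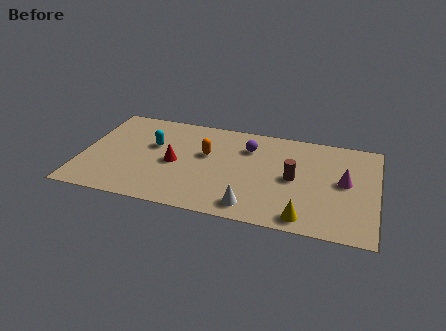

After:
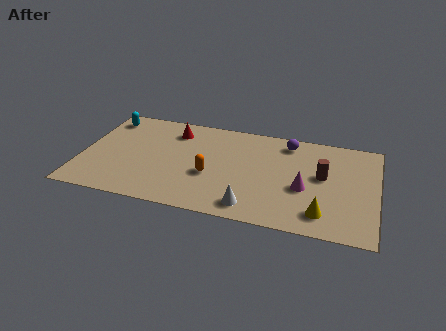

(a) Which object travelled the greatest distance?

the cyan capsule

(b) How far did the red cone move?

2.4

From (4.3, 3.4) to (4.1, 5.8), the red cone covered √(0.2² + 2.4²) ≈ 2.4 units.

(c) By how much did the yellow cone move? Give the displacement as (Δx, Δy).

(0.8, 0.5)

The yellow cone started near (10.4, 0.9) and ended near (11.2, 1.4).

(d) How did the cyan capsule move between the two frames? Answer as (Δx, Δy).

(-2.3, 1.6)

The cyan capsule was at about (3.2, 4.5) and moved to about (0.9, 6.1).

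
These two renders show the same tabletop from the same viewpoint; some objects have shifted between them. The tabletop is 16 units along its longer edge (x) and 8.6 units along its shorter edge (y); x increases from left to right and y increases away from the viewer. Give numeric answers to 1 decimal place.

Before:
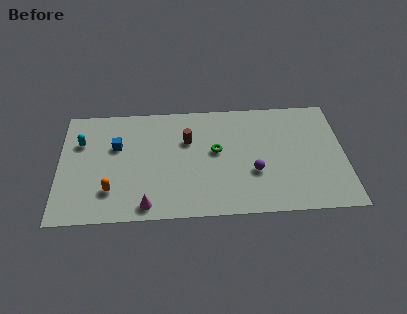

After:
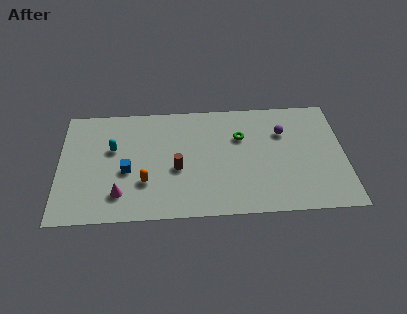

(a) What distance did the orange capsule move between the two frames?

2.0

The orange capsule moved from about (2.9, 2.2) to (4.8, 2.7), a distance of √(1.9² + 0.5²) ≈ 2.0.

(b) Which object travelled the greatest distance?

the purple sphere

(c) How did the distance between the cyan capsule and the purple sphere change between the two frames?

-0.5

They were about 10.1 units apart before and 9.6 after — 0.5 units closer together.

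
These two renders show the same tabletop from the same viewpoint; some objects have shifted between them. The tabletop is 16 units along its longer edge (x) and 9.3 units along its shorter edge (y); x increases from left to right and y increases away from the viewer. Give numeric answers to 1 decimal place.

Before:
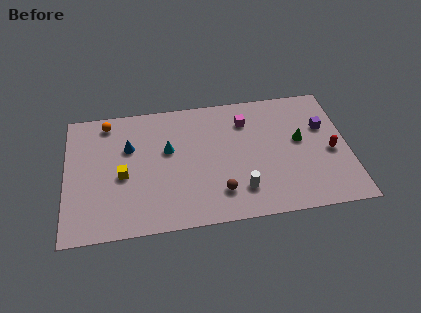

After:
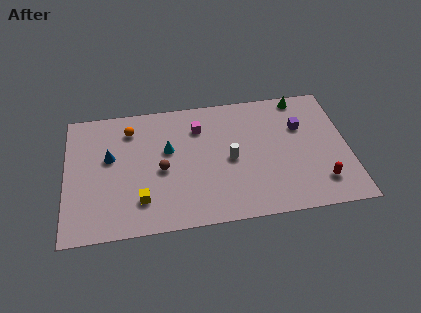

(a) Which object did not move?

the cyan cone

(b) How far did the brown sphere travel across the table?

3.8

The brown sphere moved from about (8.6, 2.1) to (5.4, 4.2), a distance of √(3.2² + 2.1²) ≈ 3.8.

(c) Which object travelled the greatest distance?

the brown sphere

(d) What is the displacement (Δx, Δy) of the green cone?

(0.2, 3.2)

The green cone started near (13.3, 5.2) and ended near (13.5, 8.4).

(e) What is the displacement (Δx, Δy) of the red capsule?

(-0.7, -2.1)

The red capsule was at about (15.0, 4.1) and moved to about (14.3, 2.0).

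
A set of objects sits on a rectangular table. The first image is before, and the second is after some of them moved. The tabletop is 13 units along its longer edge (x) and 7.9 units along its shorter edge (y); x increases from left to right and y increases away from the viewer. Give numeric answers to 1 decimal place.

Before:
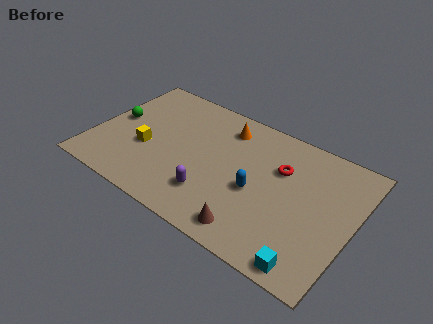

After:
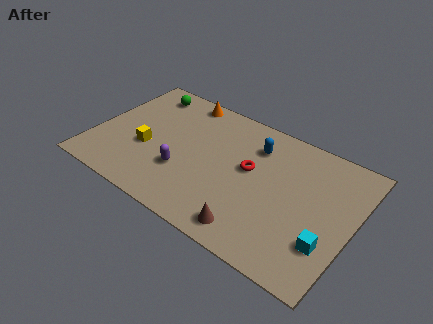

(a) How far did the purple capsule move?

1.7

From (6.3, 2.0) to (4.7, 2.6), the purple capsule covered √(1.6² + 0.6²) ≈ 1.7 units.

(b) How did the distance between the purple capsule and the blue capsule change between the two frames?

+2.2

They were about 2.4 units apart before and 4.6 after — 2.2 units further apart.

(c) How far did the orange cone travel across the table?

2.5

The orange cone moved from about (6.2, 6.4) to (3.8, 7.1), a distance of √(2.4² + 0.7²) ≈ 2.5.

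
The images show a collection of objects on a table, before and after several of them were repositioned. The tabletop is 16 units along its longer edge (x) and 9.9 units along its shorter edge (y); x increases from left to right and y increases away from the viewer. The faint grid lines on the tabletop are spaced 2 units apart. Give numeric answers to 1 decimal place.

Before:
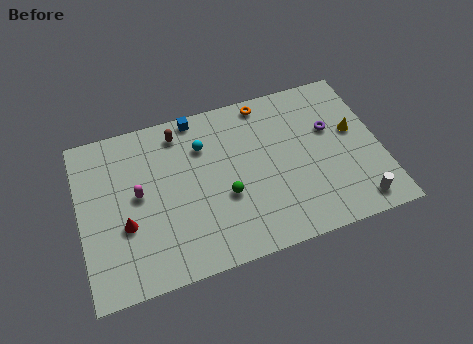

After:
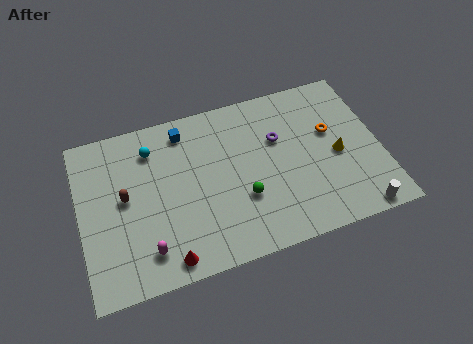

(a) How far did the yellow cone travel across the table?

1.6

From (14.7, 5.7) to (13.7, 4.5), the yellow cone covered √(1.0² + 1.2²) ≈ 1.6 units.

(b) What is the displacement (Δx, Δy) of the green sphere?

(0.9, -0.4)

The green sphere was at about (7.6, 3.8) and moved to about (8.5, 3.4).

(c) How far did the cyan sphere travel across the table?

2.8

From (6.7, 7.2) to (4.0, 7.8), the cyan sphere covered √(2.7² + 0.6²) ≈ 2.8 units.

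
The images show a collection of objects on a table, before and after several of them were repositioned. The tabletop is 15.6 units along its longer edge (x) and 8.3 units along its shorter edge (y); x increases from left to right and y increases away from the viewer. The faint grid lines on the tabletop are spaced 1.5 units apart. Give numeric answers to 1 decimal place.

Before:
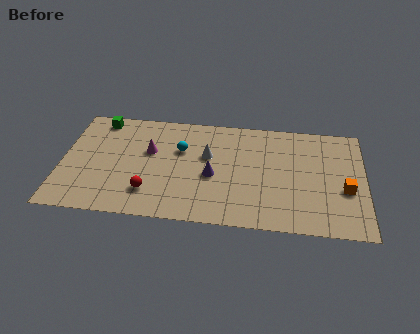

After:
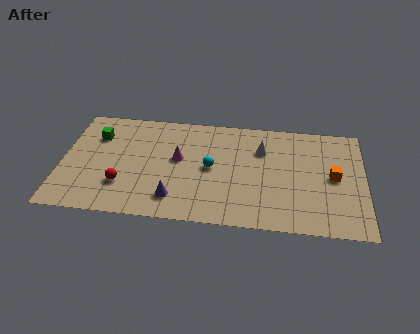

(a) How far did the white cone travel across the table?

2.9

The white cone was near (7.5, 5.1) before and (10.3, 5.9) after, so it travelled √(2.8² + 0.8²) ≈ 2.9 units.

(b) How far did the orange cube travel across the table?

1.1

From (14.6, 3.3) to (14.0, 4.2), the orange cube covered √(0.6² + 0.9²) ≈ 1.1 units.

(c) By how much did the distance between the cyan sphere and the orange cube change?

-2.5

Before: roughly 8.8 units apart; after: 6.3. That's 2.5 units closer together.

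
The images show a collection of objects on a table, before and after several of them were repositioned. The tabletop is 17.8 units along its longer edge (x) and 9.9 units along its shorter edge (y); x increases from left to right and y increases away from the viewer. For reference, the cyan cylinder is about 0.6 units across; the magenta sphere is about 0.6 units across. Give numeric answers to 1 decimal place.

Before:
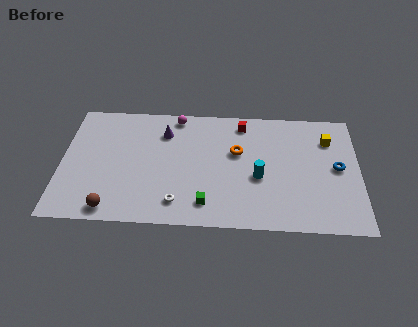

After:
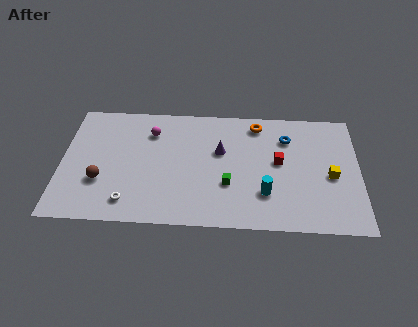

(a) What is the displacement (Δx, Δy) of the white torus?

(-2.9, -0.1)

The white torus started near (7.0, 1.8) and ended near (4.1, 1.7).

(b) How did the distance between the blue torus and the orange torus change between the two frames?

-4.0

Before: roughly 6.1 units apart; after: 2.1. That's 4.0 units closer together.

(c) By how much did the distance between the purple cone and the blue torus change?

-6.5

The distance was about 10.7 in the first image and 4.2 in the second, so they moved 6.5 units closer together.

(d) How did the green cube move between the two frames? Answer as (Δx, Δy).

(1.3, 1.6)

The green cube started near (8.7, 1.8) and ended near (10.0, 3.4).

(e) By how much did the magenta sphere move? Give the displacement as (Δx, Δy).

(-1.5, -1.4)

From the two frames, the magenta sphere sits at roughly (6.8, 8.9) before and (5.3, 7.5) after.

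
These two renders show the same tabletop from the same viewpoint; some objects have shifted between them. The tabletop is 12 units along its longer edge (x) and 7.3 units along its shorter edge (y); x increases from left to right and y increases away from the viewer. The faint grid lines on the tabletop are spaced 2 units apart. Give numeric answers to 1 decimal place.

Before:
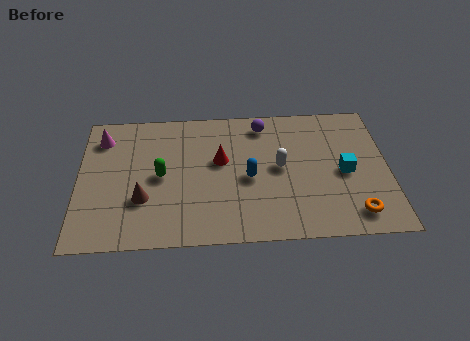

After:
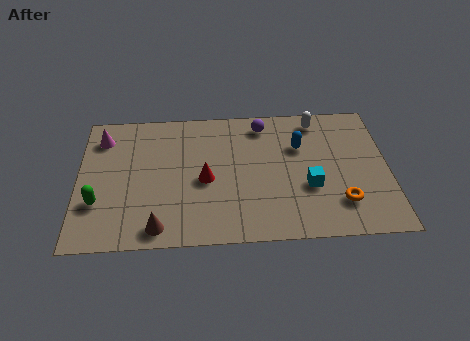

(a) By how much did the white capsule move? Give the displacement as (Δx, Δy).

(1.5, 2.5)

The white capsule started near (7.8, 3.8) and ended near (9.3, 6.3).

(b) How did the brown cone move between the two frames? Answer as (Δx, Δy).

(0.6, -1.5)

From the two frames, the brown cone sits at roughly (2.5, 2.4) before and (3.1, 0.9) after.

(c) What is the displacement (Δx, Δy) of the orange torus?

(-0.5, 0.6)

From the two frames, the orange torus sits at roughly (10.6, 1.2) before and (10.1, 1.8) after.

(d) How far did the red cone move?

1.2

The red cone moved from about (5.5, 4.3) to (4.9, 3.3), a distance of √(0.6² + 1.0²) ≈ 1.2.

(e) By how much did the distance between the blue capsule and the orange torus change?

-1.1

Before: roughly 4.5 units apart; after: 3.4. That's 1.1 units closer together.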